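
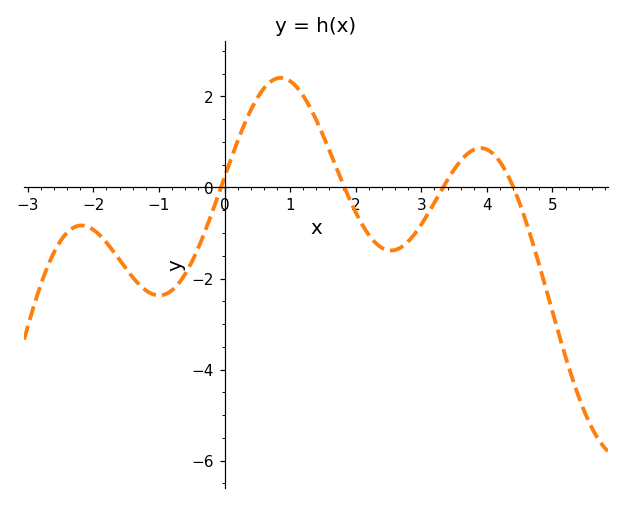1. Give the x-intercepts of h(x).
0, 1.8, 3.4, 4.4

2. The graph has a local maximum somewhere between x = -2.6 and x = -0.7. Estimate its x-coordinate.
-2.2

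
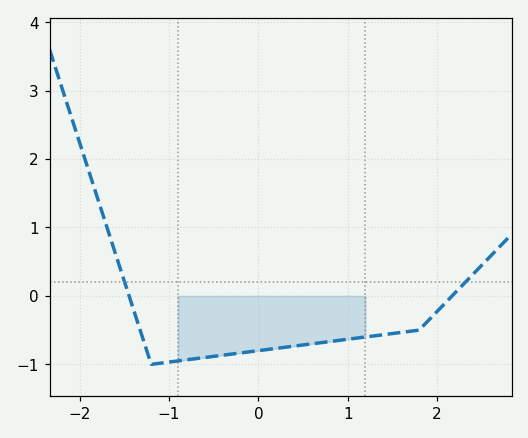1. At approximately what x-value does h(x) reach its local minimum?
-1.2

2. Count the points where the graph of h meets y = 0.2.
2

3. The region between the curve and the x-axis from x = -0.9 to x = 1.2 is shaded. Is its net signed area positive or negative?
negative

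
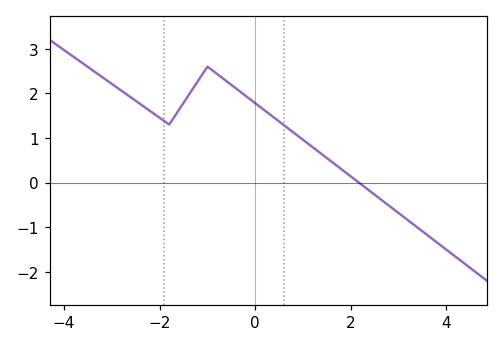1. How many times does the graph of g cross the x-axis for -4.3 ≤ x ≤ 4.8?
1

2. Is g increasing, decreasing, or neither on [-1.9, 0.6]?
neither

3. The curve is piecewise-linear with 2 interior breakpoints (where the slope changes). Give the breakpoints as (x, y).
(-1.8, 1.3); (-1, 2.6)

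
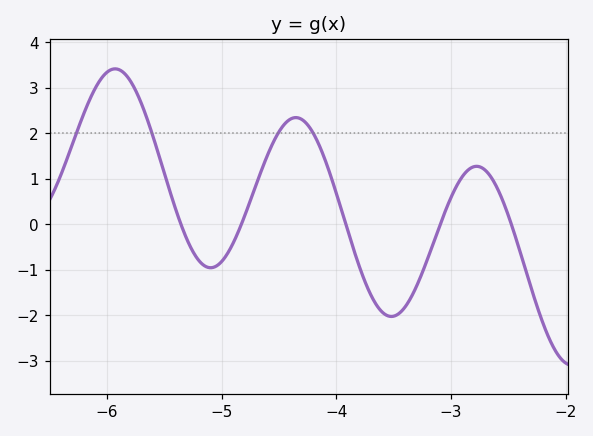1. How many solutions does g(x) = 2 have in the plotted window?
4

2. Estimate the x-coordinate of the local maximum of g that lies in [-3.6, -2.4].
-2.78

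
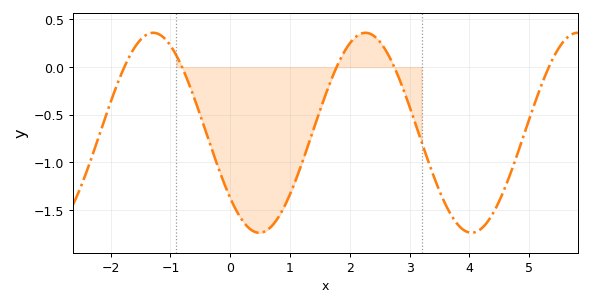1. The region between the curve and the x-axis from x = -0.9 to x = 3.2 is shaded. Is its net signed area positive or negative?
negative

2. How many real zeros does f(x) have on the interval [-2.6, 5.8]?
5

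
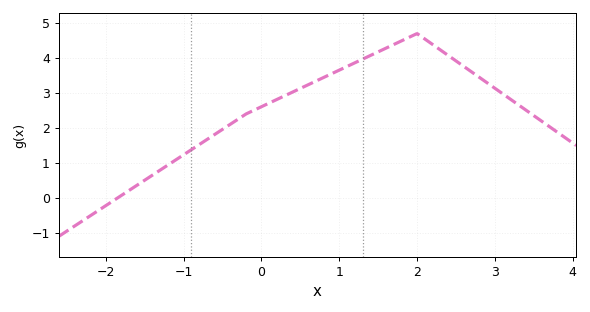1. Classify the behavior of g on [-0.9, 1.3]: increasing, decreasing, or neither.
increasing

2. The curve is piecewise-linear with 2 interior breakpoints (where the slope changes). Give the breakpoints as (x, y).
(-0.2, 2.4); (2, 4.7)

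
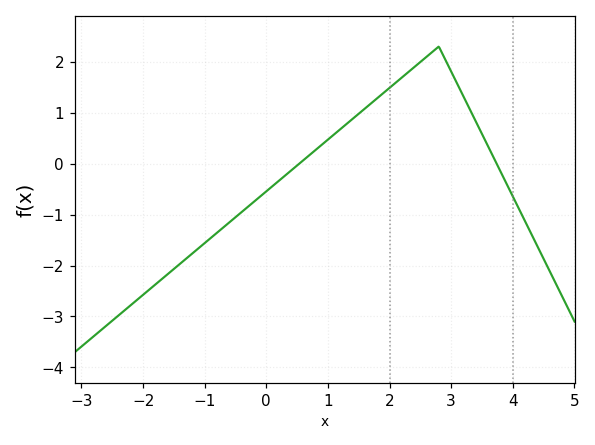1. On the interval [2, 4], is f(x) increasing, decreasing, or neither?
neither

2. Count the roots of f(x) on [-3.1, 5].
2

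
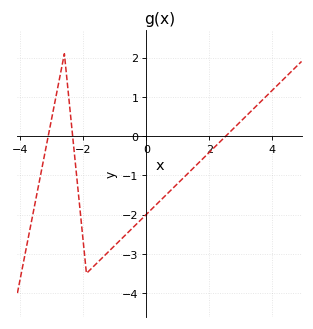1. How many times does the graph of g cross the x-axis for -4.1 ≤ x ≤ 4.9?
3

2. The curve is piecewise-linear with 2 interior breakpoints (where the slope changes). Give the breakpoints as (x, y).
(-2.6, 2.1); (-1.9, -3.5)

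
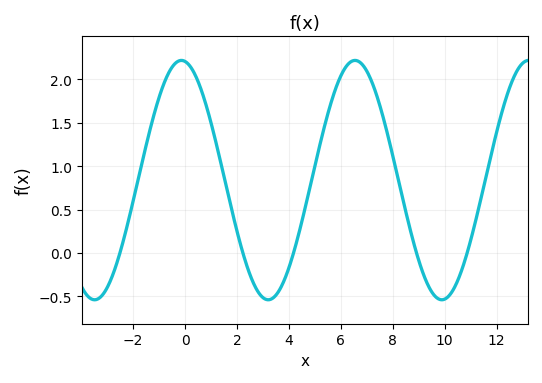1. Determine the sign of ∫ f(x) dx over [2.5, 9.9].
positive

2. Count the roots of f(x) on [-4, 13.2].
5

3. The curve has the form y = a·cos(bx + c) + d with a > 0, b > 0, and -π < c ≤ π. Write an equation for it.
y = 1.38cos(0.94x + 0.13) + 0.84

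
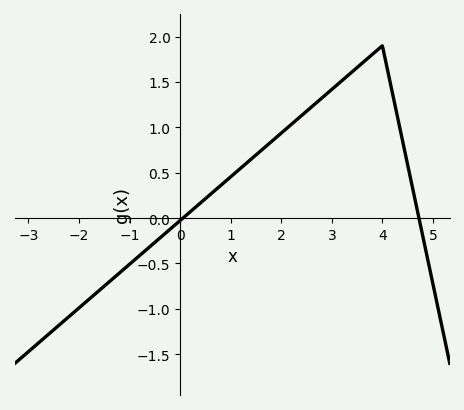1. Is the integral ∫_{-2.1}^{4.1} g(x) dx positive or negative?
positive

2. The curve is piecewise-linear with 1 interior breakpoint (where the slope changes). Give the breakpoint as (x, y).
(4, 1.9)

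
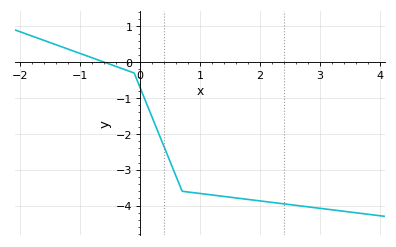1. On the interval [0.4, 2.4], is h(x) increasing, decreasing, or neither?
decreasing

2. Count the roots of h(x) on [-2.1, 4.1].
1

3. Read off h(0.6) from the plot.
-3.2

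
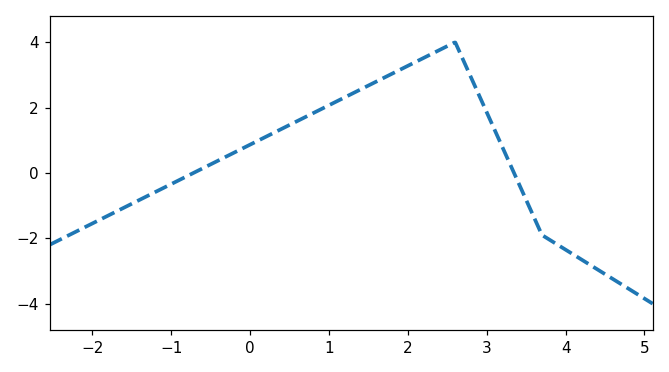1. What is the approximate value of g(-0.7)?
0.021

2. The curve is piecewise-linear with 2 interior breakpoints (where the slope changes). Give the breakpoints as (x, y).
(2.6, 4); (3.7, -1.9)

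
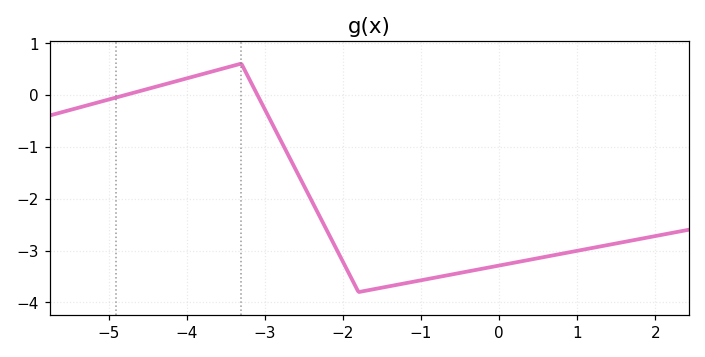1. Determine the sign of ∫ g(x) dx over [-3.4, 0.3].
negative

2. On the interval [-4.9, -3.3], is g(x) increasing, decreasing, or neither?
increasing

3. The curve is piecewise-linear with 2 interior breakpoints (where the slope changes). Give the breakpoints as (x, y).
(-3.3, 0.6); (-1.8, -3.8)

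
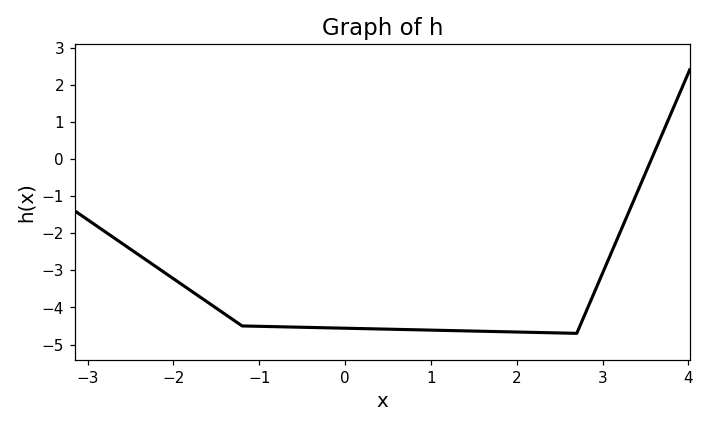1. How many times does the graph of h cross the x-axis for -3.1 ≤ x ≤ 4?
1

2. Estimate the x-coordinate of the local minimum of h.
2.7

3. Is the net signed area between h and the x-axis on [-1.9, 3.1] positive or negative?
negative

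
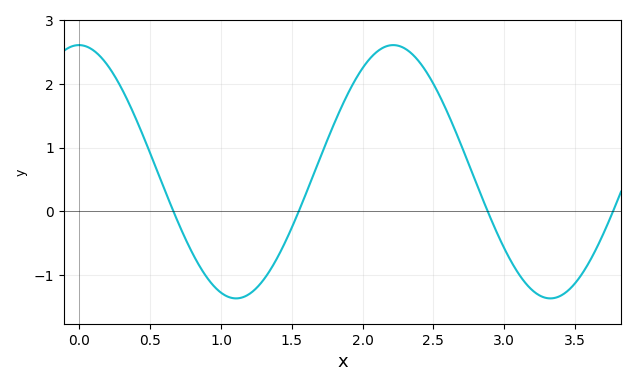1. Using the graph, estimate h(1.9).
1.86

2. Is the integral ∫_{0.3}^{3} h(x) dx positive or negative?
positive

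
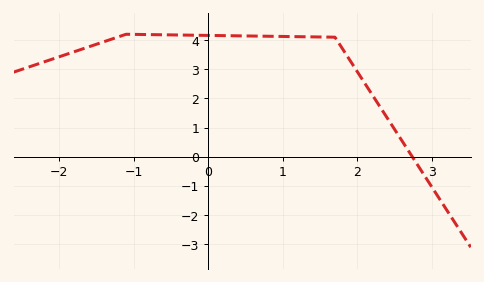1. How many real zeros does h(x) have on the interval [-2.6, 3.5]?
1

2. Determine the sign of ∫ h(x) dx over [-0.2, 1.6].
positive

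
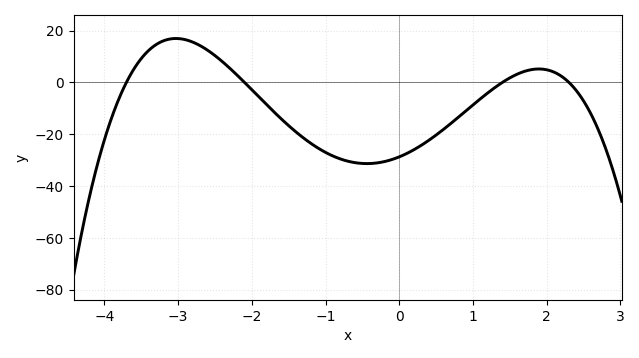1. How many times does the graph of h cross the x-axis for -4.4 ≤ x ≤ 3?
4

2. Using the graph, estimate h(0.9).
-12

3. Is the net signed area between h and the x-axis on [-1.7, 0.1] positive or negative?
negative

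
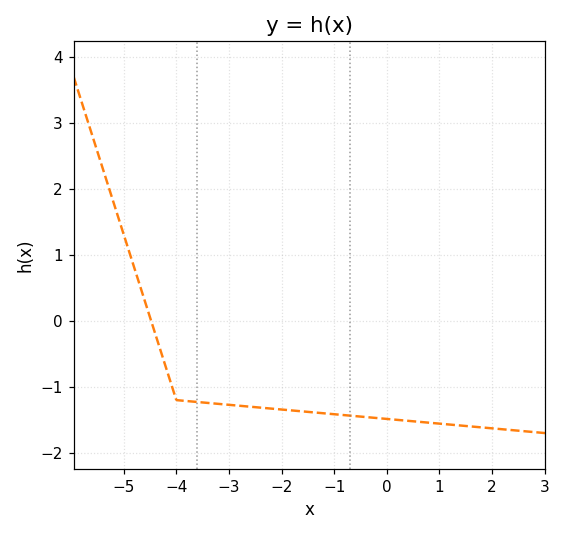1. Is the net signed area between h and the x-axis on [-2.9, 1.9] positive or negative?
negative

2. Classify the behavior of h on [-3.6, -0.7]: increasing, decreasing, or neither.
decreasing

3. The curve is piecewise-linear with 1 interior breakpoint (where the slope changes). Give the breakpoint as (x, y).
(-4, -1.2)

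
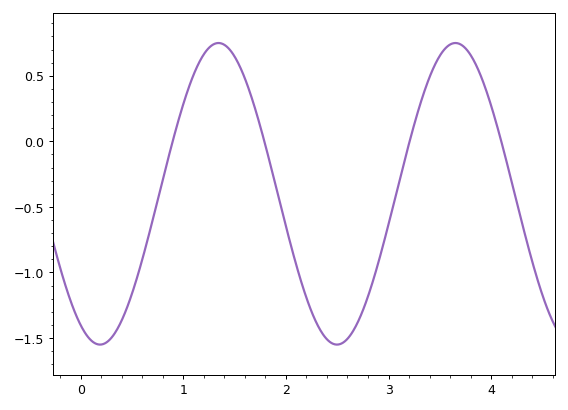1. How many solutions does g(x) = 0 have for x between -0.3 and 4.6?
4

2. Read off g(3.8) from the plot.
0.65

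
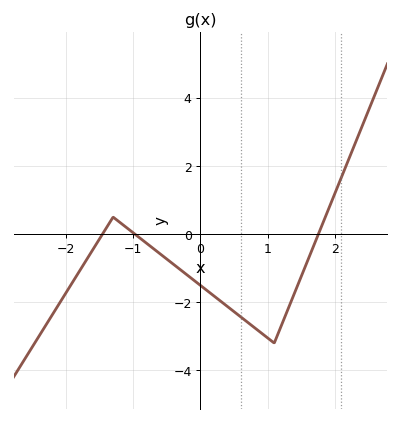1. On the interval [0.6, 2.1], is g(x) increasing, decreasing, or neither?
neither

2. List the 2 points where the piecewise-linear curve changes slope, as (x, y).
(-1.3, 0.5); (1.1, -3.2)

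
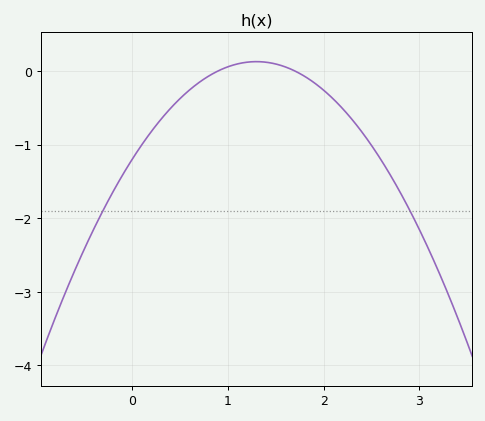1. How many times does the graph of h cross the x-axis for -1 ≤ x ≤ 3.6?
2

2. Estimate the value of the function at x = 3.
-2.16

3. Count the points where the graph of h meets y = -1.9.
2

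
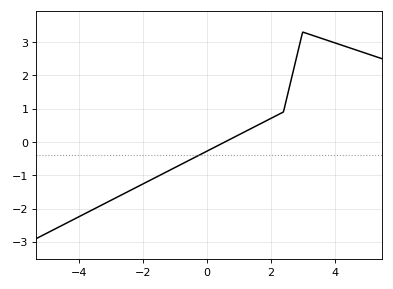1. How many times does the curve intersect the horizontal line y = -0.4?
1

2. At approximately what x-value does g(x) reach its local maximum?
3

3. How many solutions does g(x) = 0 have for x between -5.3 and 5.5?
1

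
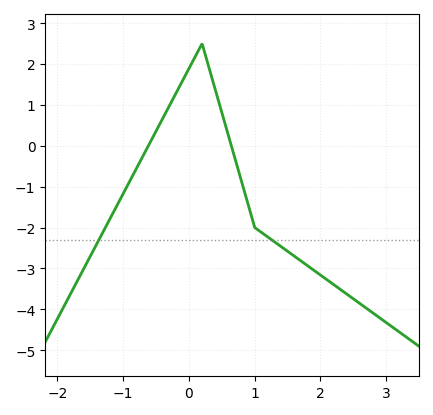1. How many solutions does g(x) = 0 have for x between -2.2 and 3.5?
2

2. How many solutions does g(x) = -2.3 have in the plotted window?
2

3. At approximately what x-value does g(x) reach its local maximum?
0.2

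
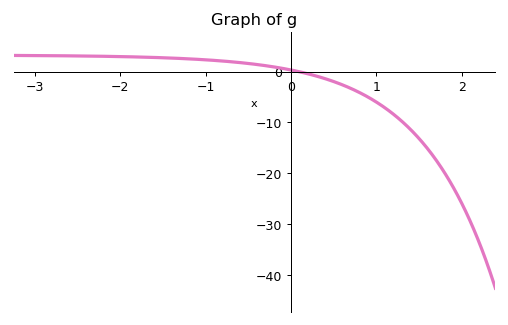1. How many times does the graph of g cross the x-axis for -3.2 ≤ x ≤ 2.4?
1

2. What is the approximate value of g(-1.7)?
3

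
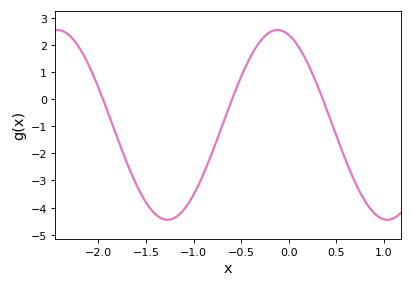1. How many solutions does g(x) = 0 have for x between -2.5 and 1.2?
3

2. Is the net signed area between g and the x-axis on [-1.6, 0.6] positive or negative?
negative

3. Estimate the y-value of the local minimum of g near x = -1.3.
-4.4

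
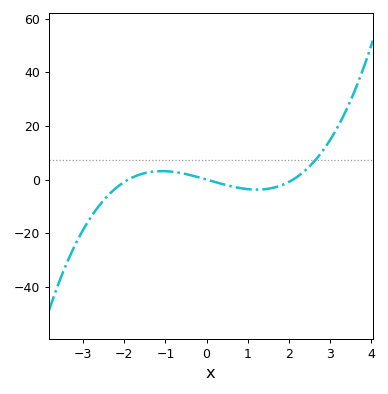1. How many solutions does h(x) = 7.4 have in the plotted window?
1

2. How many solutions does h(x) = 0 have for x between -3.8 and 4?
3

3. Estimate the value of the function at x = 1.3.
-3.73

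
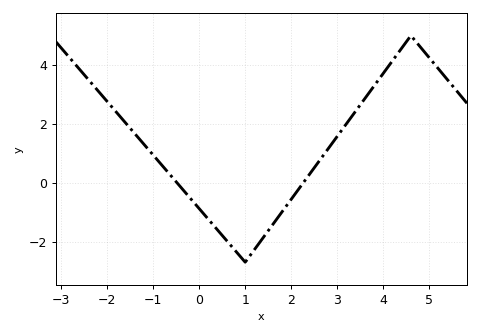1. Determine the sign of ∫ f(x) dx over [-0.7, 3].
negative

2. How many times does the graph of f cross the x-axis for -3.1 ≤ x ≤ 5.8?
2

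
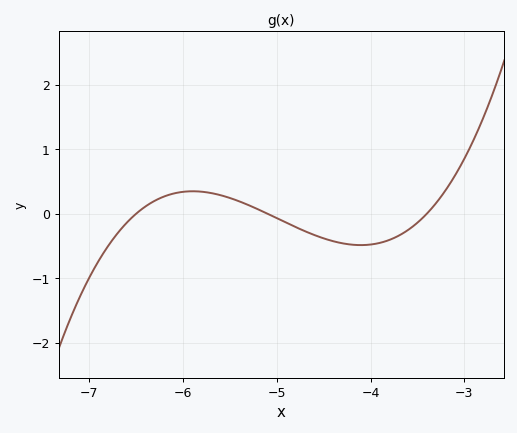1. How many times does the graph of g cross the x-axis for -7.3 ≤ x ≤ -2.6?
3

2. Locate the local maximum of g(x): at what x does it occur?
-5.9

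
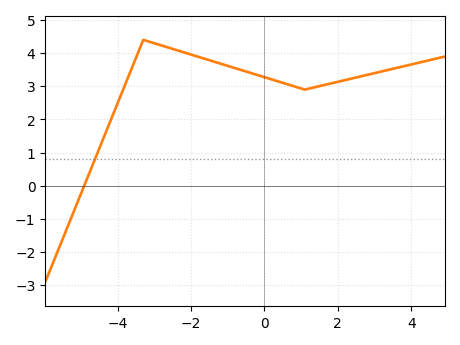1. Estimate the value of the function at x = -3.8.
3.03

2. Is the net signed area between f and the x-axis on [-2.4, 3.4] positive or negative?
positive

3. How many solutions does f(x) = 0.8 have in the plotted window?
1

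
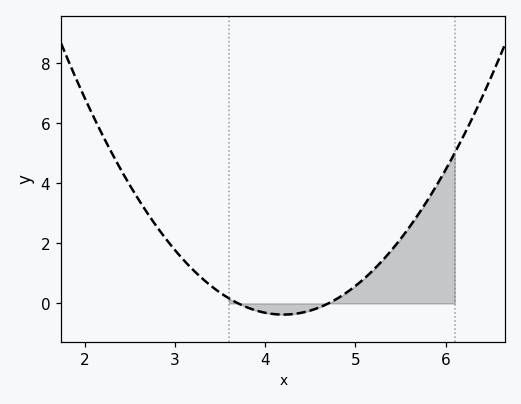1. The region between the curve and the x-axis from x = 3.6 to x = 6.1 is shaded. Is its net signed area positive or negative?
positive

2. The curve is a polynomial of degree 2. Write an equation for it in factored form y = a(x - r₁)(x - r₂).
y = 1.49(x - 3.7)(x - 4.7)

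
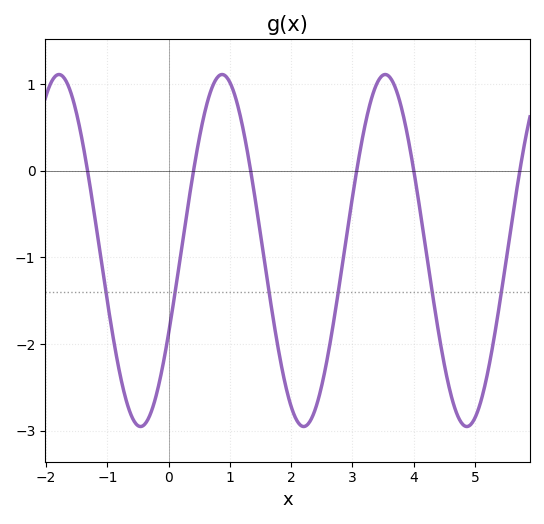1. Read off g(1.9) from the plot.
-2.4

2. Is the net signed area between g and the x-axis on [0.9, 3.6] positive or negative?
negative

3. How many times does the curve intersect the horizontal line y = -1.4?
6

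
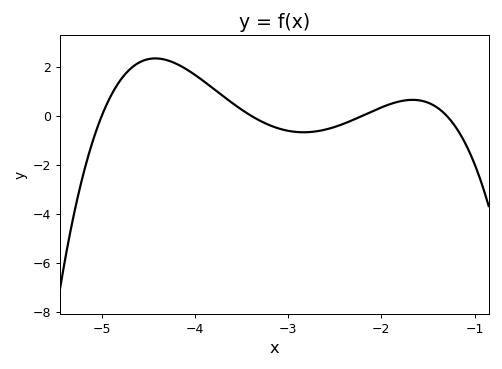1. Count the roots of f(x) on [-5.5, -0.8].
4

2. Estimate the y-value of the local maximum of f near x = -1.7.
0.6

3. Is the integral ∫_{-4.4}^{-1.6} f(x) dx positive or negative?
positive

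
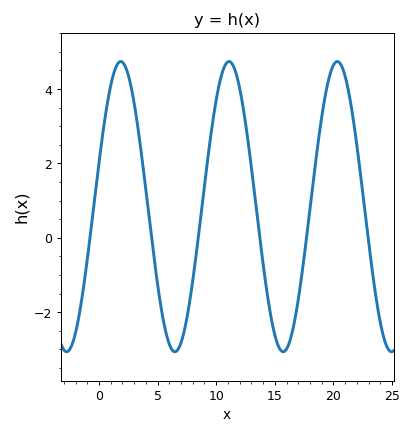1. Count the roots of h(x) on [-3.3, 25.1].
6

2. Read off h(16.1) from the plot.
-2.93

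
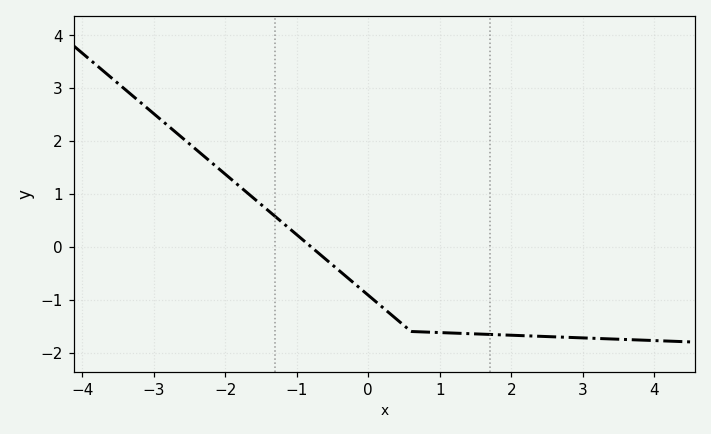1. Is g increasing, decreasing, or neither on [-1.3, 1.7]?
decreasing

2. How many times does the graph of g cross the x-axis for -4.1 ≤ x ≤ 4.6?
1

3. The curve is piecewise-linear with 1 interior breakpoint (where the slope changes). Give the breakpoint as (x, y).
(0.6, -1.6)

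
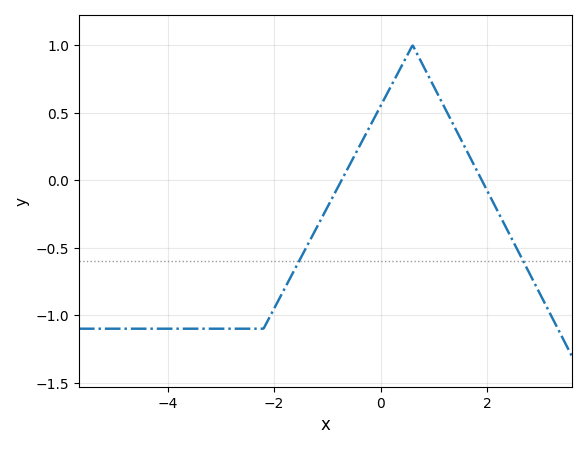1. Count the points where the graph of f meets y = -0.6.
2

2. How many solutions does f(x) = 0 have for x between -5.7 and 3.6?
2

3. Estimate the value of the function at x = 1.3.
0.45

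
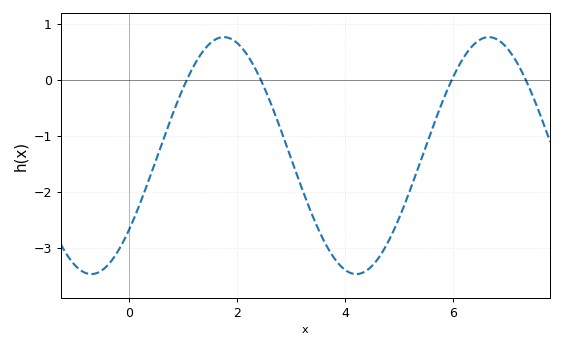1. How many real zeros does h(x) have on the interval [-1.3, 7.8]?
4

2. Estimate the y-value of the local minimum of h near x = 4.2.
-3.5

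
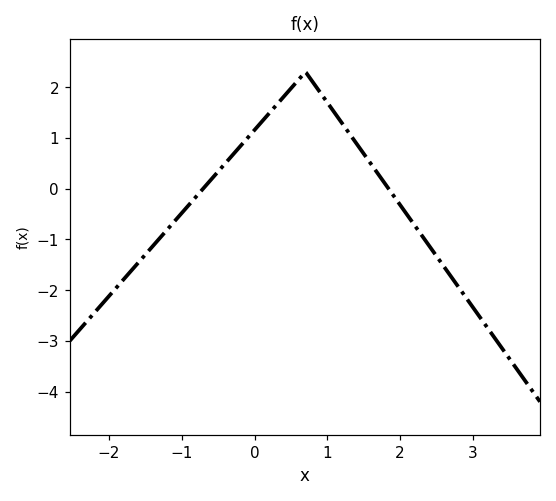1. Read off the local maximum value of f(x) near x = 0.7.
2.3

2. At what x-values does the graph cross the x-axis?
-0.7, 1.8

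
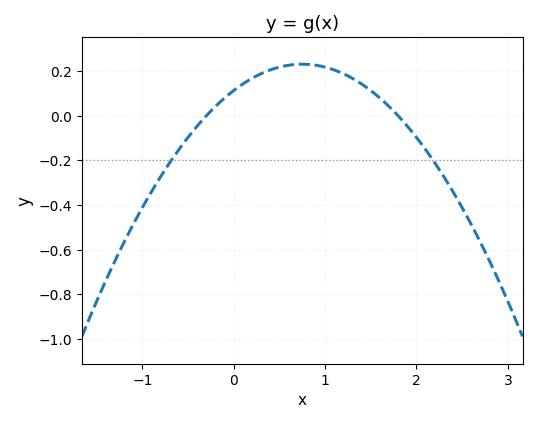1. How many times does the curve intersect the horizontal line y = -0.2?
2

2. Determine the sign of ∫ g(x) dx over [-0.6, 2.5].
positive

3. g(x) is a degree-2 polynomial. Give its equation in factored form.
y = -0.21(x + 0.3)(x - 1.8)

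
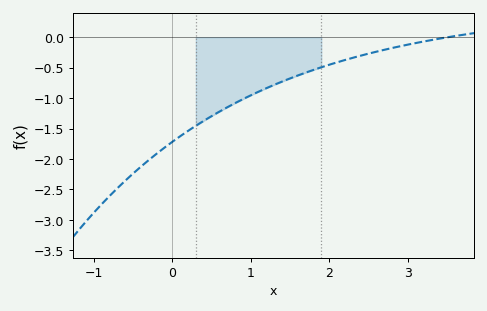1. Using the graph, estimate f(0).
-1.7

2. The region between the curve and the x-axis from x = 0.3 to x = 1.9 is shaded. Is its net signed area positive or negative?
negative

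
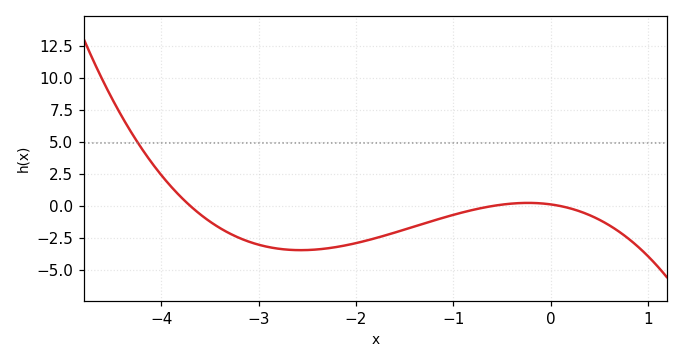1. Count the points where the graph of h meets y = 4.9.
1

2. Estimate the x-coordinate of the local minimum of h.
-2.57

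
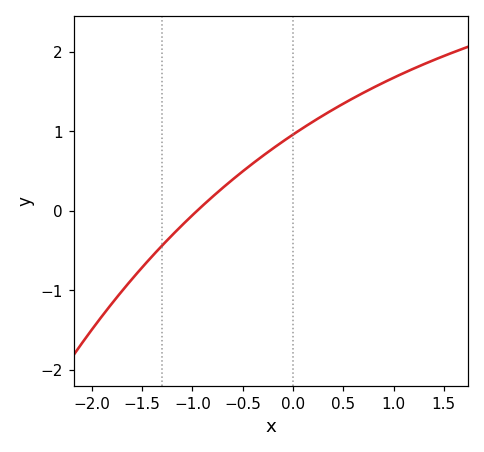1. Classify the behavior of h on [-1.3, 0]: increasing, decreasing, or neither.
increasing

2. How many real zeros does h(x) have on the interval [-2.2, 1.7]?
1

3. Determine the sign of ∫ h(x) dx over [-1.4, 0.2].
positive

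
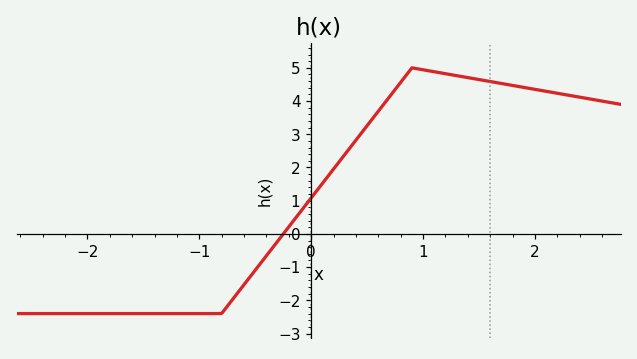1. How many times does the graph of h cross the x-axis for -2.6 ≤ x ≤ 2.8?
1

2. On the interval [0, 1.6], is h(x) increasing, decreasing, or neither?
neither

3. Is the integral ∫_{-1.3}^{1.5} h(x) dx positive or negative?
positive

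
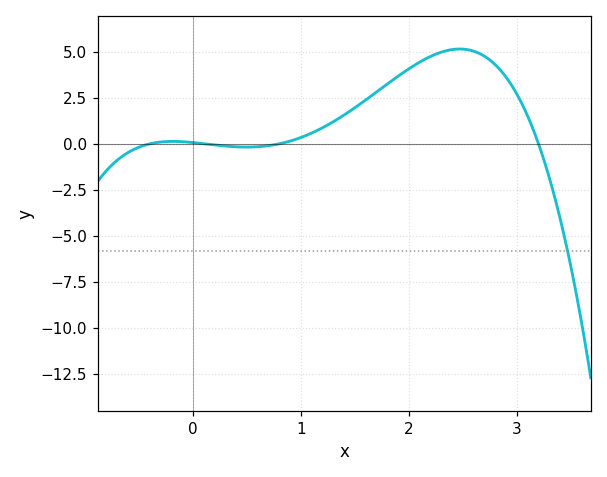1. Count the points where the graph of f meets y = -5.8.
1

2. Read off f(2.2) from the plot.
4.5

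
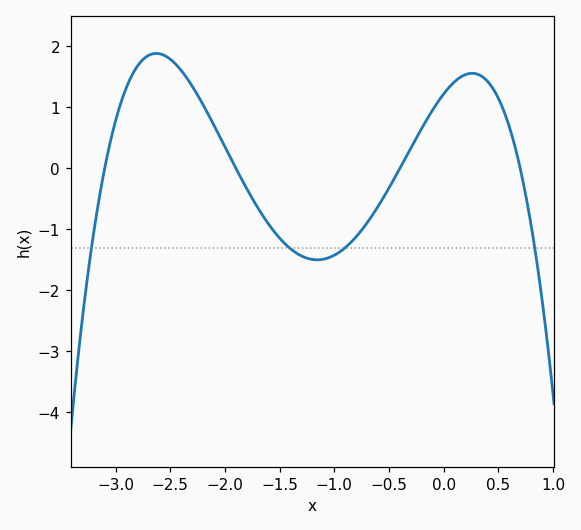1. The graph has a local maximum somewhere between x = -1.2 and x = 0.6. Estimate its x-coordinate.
0.3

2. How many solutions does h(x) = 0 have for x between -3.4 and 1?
4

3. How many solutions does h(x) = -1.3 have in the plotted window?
4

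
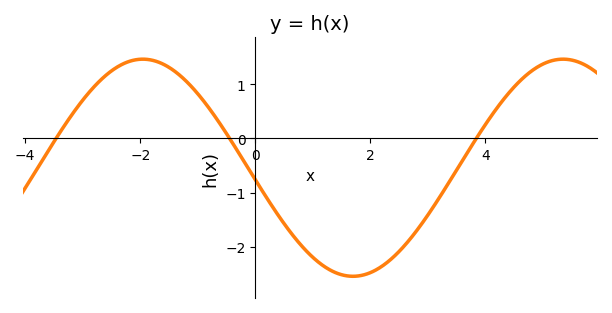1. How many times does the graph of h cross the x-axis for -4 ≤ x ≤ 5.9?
3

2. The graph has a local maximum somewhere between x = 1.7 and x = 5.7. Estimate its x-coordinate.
5.4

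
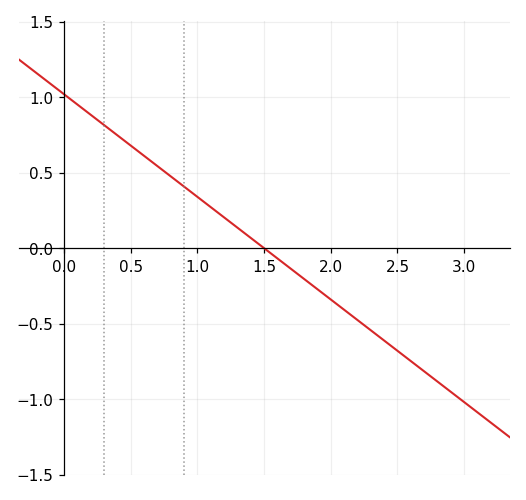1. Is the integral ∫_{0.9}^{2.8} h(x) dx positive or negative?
negative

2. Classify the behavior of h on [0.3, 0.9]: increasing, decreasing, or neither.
decreasing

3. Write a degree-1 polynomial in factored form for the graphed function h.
y = -0.68(x - 1.5)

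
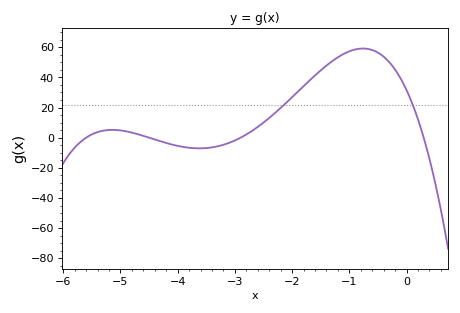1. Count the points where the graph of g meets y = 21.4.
2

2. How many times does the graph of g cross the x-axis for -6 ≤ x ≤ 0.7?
4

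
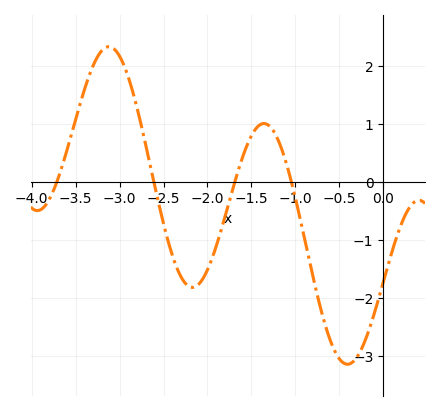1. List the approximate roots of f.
-3.7, -2.6, -1.7, -1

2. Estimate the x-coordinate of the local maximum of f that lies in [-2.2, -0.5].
-1.4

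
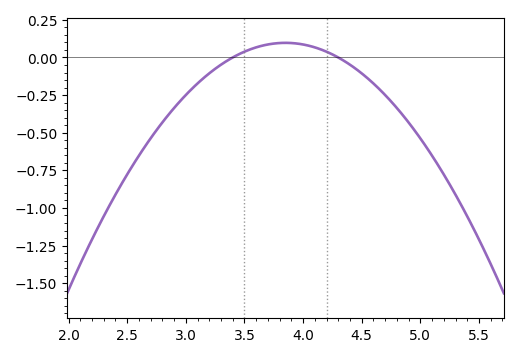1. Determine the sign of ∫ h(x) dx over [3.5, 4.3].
positive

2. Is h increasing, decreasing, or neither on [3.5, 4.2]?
neither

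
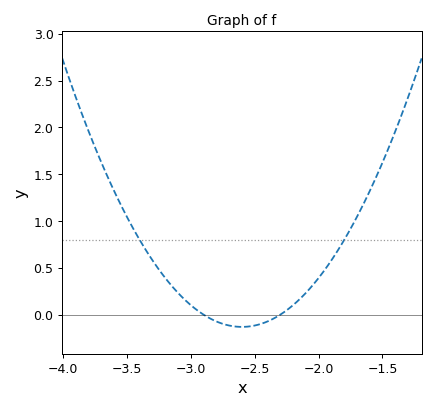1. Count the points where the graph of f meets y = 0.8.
2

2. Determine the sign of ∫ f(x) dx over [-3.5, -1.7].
positive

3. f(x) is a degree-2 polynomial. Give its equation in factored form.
y = 1.45(x + 2.9)(x + 2.3)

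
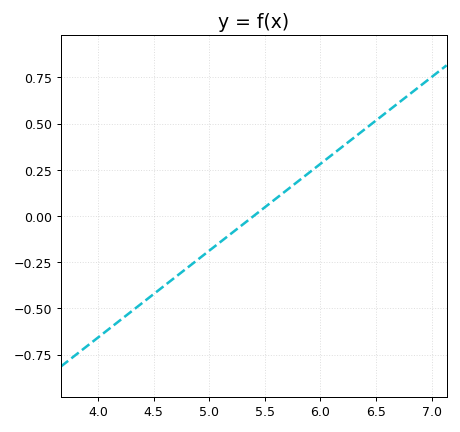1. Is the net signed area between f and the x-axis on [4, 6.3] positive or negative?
negative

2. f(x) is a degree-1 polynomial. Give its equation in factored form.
y = 0.47(x - 5.4)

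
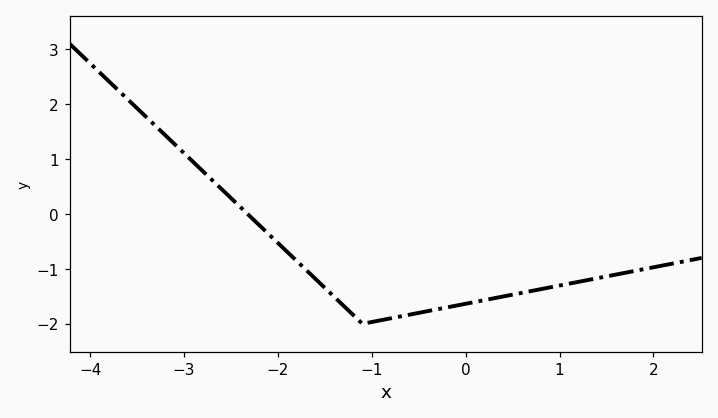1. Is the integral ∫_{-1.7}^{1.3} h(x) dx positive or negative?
negative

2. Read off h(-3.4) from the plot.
1.8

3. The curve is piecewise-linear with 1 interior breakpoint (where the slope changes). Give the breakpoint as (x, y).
(-1.1, -2)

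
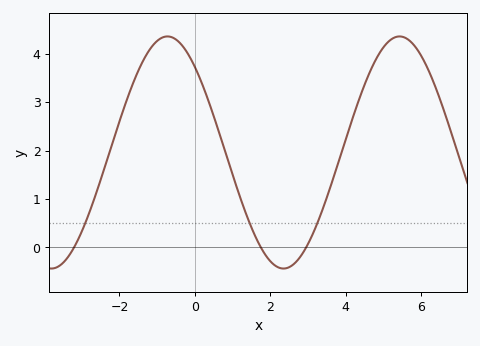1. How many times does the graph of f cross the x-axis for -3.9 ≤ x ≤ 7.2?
3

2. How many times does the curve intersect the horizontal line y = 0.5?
3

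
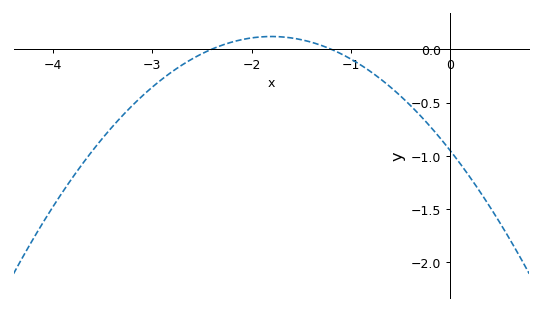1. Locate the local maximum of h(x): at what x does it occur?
-1.8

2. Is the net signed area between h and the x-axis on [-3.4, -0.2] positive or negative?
negative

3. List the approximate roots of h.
-2.4, -1.2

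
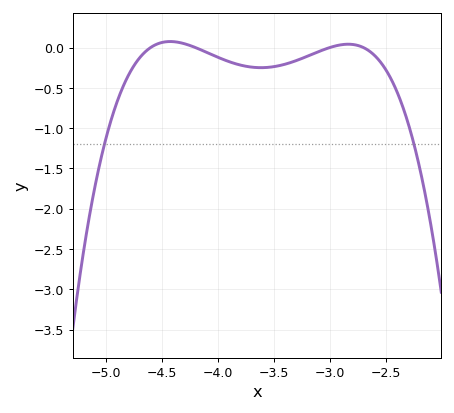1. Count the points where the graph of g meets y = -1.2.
2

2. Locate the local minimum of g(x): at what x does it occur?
-3.61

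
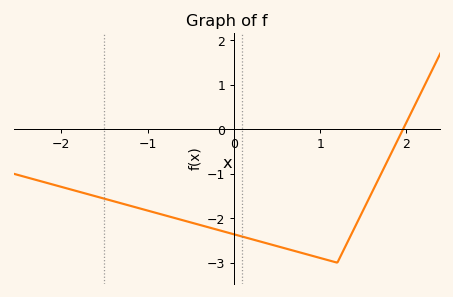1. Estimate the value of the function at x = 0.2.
-2.5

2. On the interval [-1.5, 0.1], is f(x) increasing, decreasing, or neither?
decreasing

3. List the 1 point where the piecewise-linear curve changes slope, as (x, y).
(1.2, -3)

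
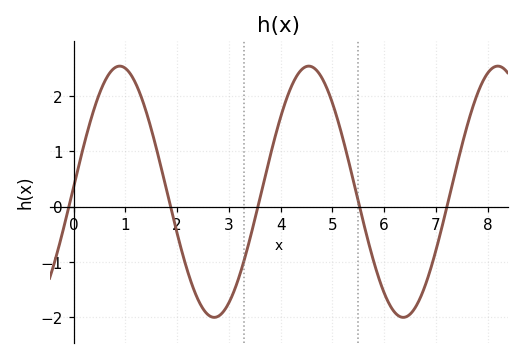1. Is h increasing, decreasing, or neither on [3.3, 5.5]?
neither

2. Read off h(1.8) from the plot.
0.3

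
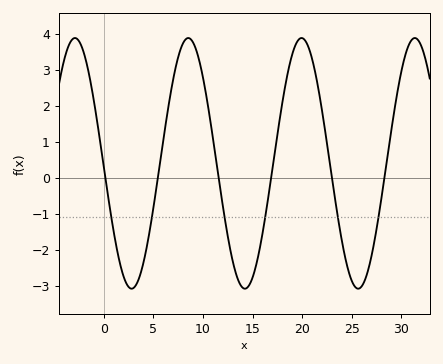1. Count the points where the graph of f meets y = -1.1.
6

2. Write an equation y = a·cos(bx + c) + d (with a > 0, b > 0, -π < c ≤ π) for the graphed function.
y = 3.48cos(0.55x + 1.6) + 0.4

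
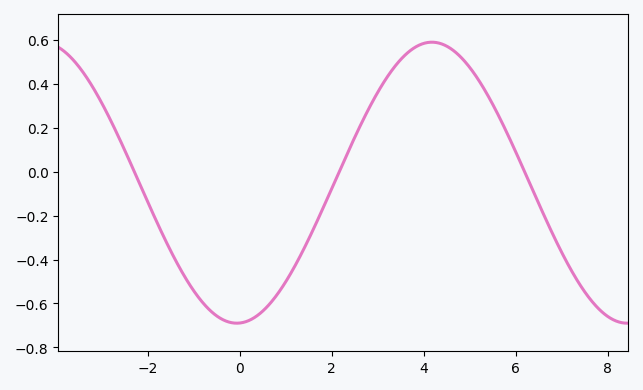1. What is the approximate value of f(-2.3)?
0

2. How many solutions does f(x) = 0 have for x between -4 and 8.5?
3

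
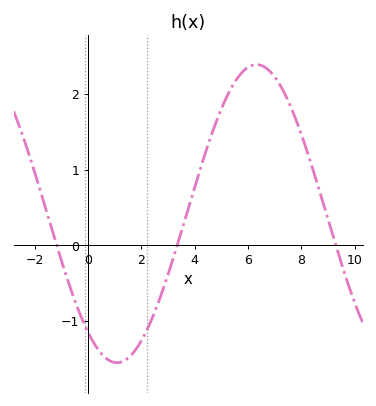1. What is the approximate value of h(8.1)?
1.37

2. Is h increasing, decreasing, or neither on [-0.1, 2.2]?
neither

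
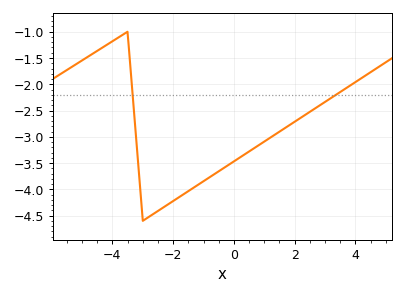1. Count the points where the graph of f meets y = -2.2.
2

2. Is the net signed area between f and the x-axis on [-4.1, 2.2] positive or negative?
negative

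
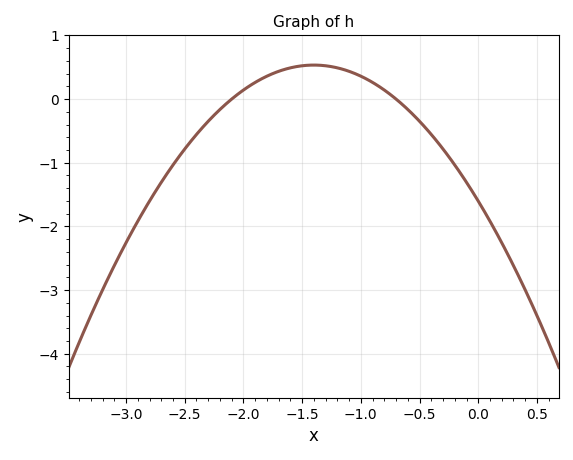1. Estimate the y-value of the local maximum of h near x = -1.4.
0.534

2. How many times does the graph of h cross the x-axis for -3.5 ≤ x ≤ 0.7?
2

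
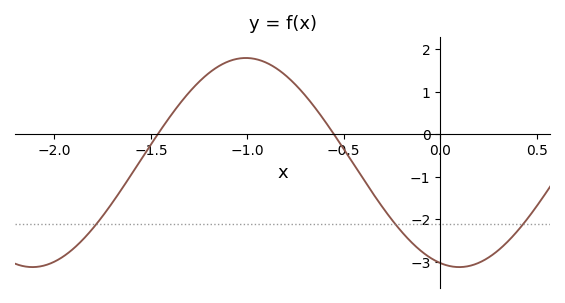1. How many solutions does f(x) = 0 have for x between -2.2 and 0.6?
2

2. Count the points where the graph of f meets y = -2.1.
3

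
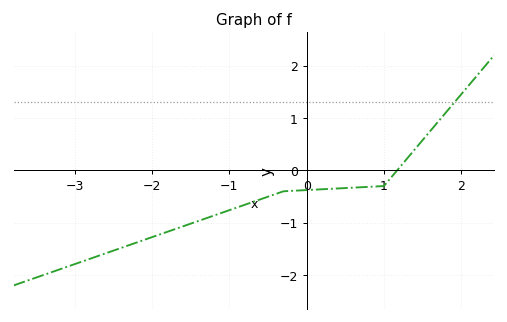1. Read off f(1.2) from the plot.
0.1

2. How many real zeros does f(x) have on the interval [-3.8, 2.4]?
1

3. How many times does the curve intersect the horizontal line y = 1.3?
1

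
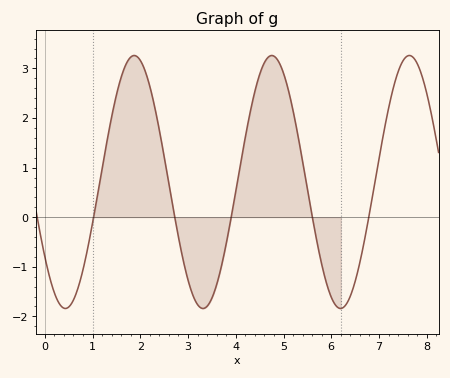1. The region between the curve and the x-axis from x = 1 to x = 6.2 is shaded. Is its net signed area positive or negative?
positive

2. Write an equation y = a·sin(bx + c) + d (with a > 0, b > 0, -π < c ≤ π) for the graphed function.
y = 2.55sin(2.2x - 2.5) + 0.71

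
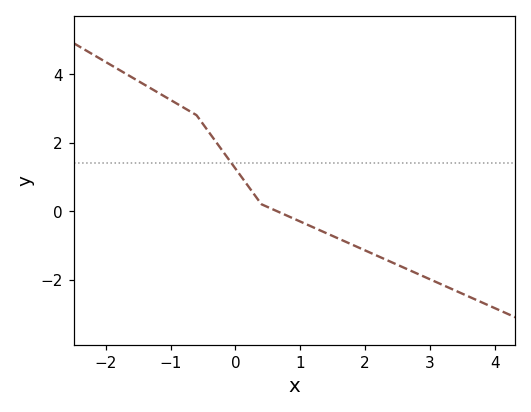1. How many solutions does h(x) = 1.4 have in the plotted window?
1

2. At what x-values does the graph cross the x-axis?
0.6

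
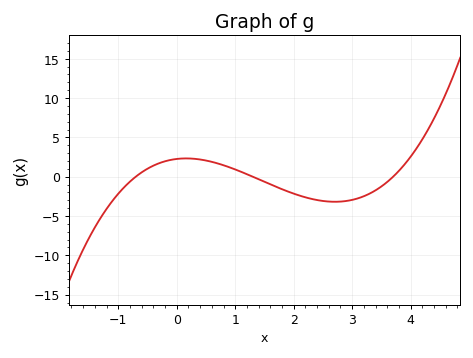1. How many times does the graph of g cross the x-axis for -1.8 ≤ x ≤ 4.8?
3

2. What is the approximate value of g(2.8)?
-3.17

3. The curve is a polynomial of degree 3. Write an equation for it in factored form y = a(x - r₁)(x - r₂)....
y = 0.67(x + 0.7)(x - 1.3)(x - 3.7)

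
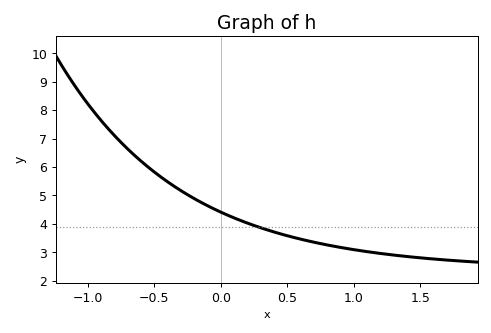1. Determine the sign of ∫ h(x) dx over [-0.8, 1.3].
positive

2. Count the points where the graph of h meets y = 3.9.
1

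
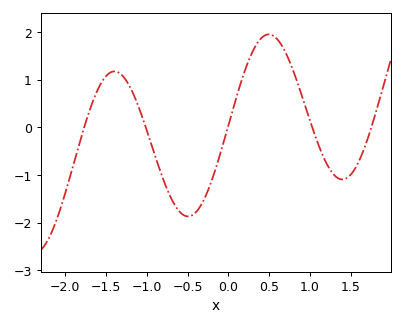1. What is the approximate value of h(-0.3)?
-1.52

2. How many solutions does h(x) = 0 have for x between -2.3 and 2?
5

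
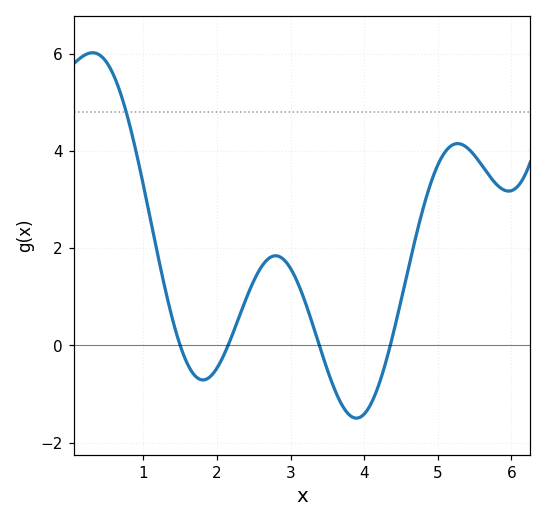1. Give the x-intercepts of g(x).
1.5, 2.2, 3.4, 4.4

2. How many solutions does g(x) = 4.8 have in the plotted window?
1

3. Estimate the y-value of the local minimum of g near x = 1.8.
-0.8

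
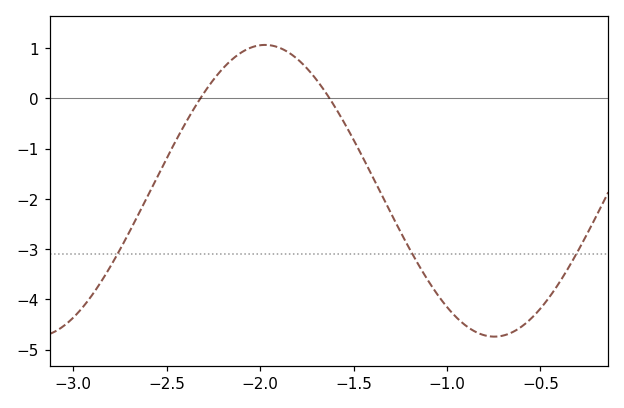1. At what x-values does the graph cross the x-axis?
-2.3, -1.65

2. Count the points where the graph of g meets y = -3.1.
3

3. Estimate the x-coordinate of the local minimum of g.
-0.75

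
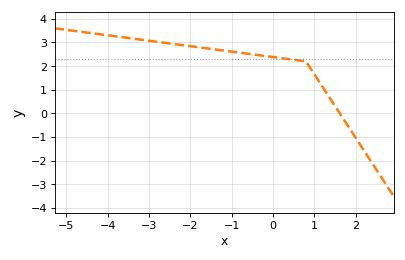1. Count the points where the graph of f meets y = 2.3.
1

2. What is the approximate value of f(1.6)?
0.046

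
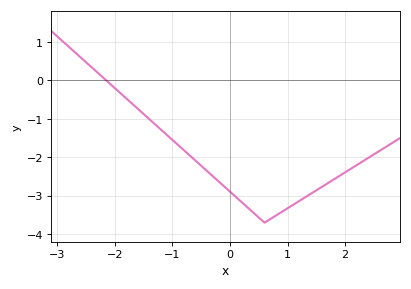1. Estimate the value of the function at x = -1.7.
-0.601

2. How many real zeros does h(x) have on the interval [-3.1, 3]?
1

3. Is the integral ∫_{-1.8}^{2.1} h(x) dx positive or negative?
negative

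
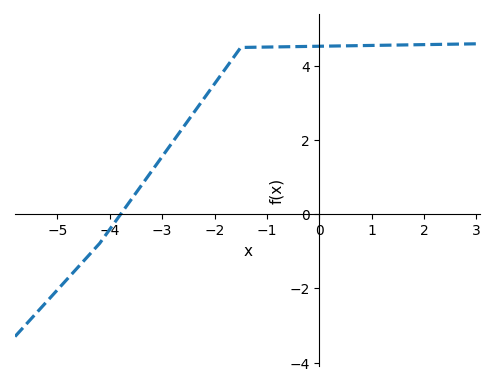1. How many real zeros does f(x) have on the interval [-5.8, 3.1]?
1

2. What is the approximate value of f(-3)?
1.6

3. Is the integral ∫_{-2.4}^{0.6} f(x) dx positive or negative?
positive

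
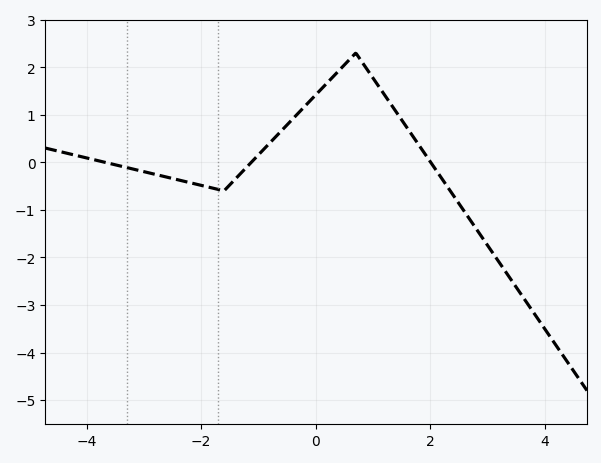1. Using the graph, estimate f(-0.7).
0.5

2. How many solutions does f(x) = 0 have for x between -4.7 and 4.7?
3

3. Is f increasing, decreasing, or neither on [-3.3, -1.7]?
decreasing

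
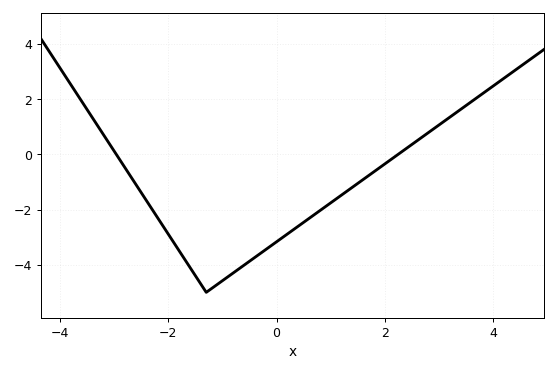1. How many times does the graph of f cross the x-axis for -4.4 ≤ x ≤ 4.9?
2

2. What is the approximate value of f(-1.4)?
-4.6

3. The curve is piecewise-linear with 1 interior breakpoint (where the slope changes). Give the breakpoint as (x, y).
(-1.3, -5)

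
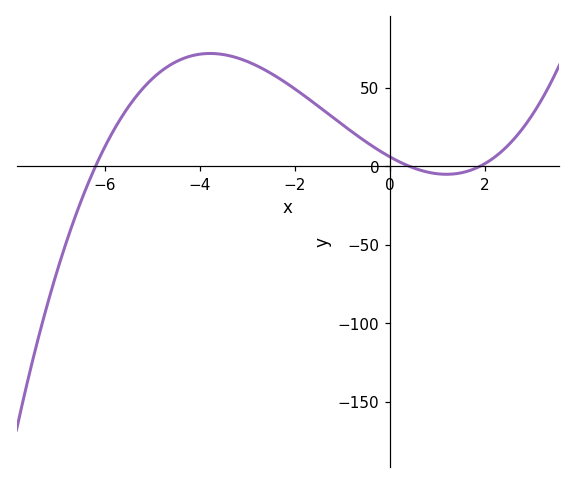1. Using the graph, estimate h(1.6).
-3.51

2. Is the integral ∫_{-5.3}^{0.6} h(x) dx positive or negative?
positive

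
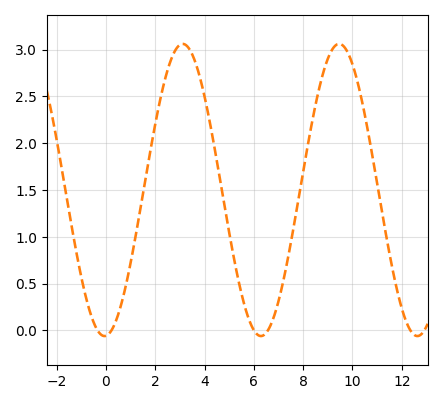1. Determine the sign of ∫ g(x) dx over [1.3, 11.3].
positive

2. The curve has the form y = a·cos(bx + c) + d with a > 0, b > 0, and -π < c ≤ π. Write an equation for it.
y = 1.56cos(0.99x - 3.08) + 1.5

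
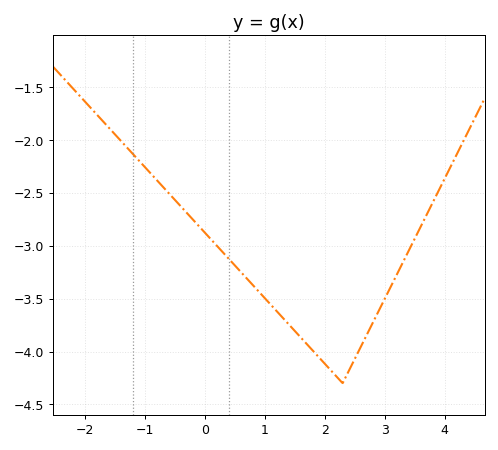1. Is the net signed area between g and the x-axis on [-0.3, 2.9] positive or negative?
negative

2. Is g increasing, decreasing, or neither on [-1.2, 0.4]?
decreasing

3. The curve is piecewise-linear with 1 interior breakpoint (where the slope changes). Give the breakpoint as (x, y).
(2.3, -4.3)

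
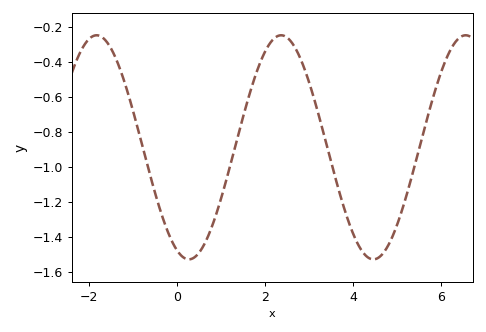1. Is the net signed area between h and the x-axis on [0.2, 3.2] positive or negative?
negative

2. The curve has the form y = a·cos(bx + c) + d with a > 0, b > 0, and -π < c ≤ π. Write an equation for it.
y = 0.64cos(1.5x + 2.73) - 0.89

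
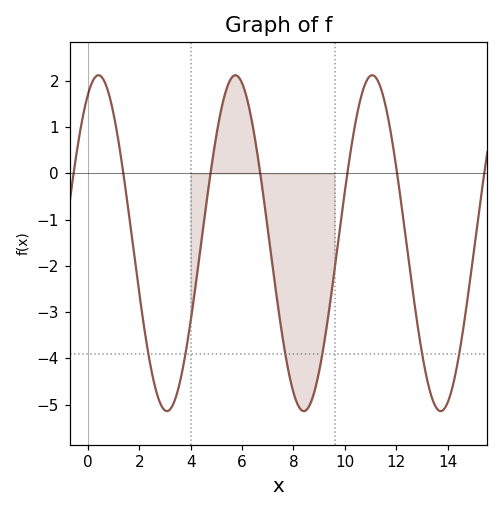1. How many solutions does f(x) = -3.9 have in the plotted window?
6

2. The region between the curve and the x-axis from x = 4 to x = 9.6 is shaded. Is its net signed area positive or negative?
negative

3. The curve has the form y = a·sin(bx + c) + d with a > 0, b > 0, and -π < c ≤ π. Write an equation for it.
y = 3.63sin(1.2x + 1.1) - 1.51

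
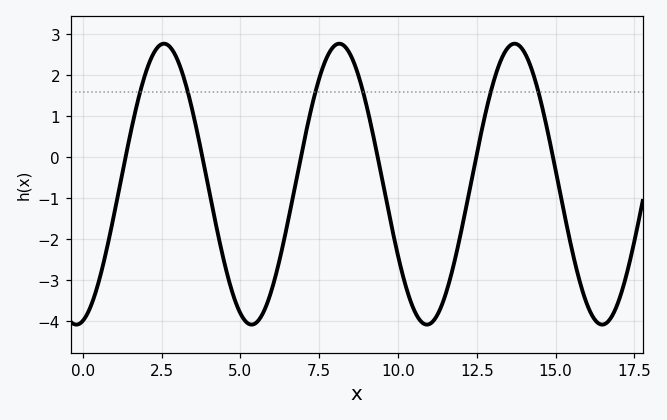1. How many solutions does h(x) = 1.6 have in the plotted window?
6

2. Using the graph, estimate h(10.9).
-4.1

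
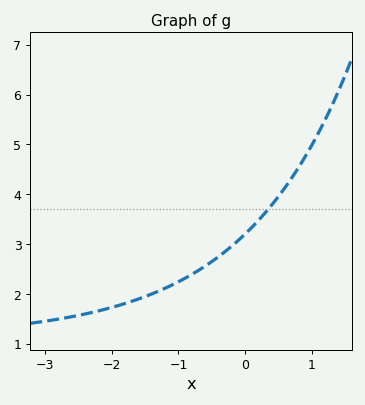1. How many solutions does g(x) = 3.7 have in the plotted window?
1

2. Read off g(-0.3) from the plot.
2.8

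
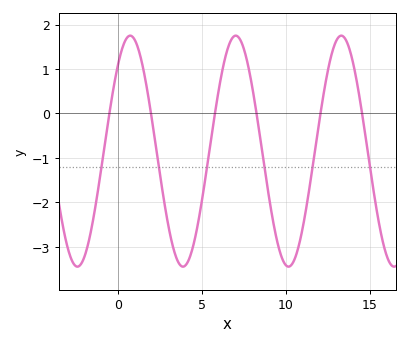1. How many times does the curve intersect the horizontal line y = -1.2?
6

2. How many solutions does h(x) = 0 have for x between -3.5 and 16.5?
6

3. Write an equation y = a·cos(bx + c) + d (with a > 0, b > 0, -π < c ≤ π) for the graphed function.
y = 2.6cos(1x - 0.74) - 0.85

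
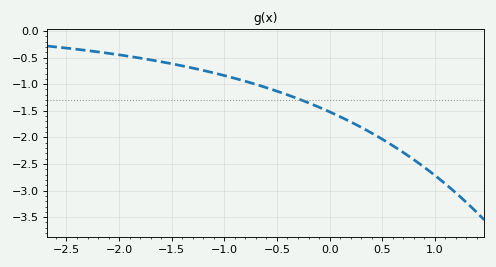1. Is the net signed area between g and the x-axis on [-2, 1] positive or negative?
negative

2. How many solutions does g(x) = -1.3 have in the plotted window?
1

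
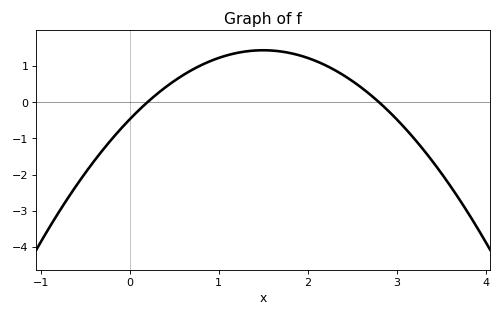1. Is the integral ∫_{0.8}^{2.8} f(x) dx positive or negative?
positive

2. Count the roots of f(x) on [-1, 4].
2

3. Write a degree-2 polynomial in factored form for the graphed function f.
y = -0.85(x - 0.2)(x - 2.8)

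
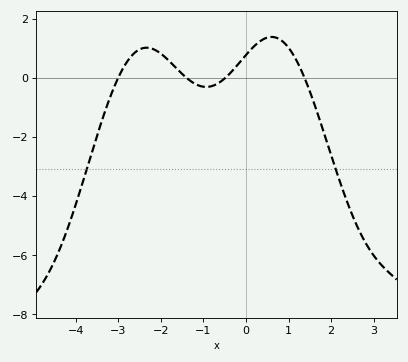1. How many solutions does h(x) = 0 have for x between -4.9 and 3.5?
4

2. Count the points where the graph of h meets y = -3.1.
2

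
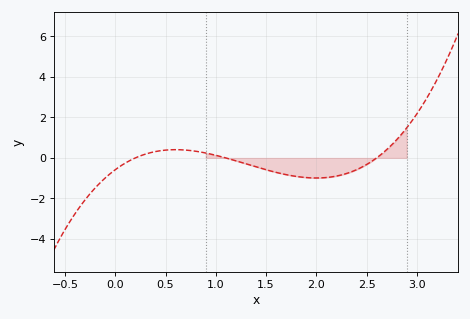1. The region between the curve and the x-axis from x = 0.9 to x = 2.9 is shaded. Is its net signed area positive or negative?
negative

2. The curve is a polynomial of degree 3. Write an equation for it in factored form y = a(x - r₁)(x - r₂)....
y = 1.02(x - 0.2)(x - 1.1)(x - 2.6)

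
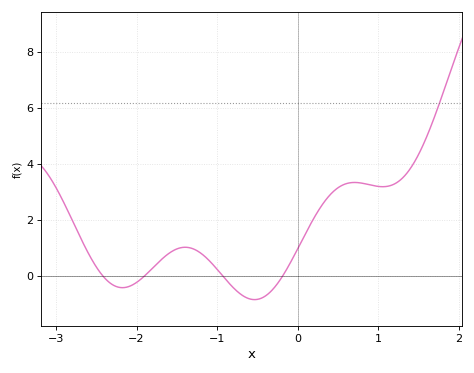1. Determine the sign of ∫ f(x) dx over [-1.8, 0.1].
positive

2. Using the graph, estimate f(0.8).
3.4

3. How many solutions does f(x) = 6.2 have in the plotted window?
1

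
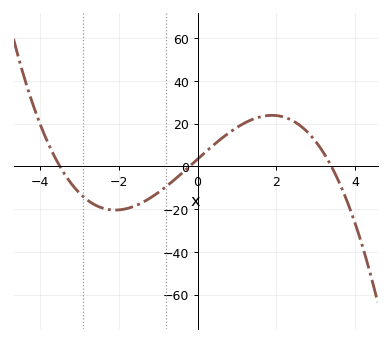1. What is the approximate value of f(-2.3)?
-20.1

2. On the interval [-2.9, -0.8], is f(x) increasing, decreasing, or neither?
neither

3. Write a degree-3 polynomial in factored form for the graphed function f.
y = -1.4(x + 3.5)(x + 0.2)(x - 3.4)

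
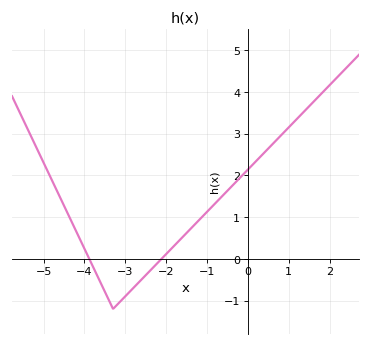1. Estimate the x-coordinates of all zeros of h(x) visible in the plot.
-3.8, -2.2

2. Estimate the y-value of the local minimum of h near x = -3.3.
-1.2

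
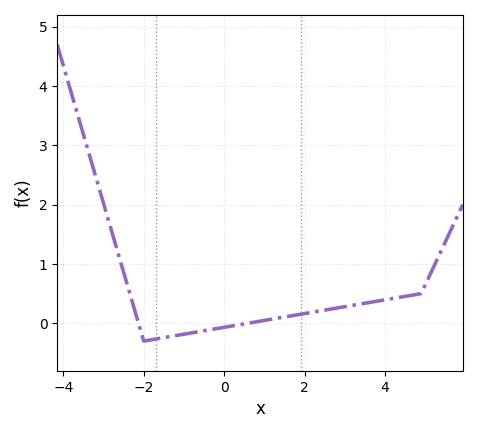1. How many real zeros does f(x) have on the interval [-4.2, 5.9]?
2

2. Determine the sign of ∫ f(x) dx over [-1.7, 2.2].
negative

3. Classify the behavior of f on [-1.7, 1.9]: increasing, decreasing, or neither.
increasing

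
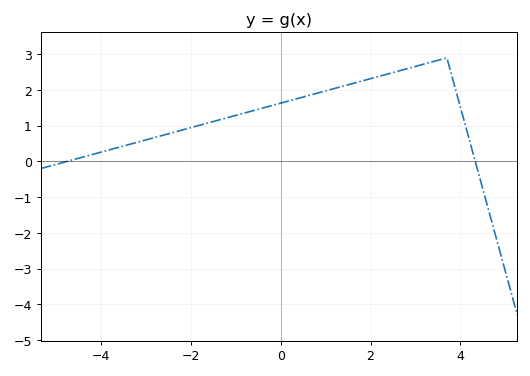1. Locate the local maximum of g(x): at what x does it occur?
3.6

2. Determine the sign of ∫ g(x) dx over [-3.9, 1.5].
positive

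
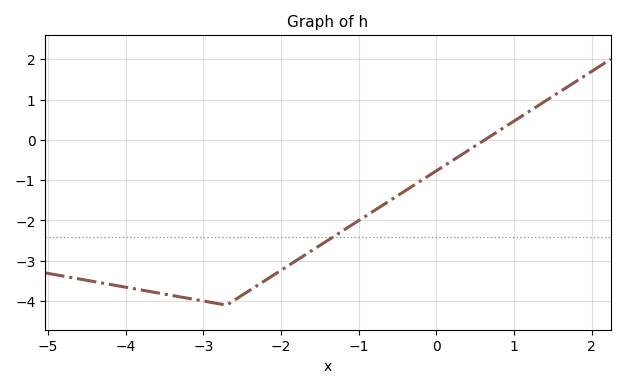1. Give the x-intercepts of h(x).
0.6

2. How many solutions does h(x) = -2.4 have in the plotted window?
1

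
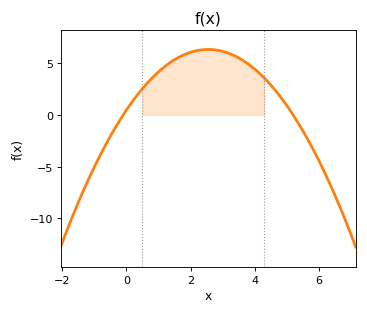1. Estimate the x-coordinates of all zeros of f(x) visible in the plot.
-0.2, 5.2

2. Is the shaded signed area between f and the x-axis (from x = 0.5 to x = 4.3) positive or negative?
positive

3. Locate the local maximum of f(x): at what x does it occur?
2.6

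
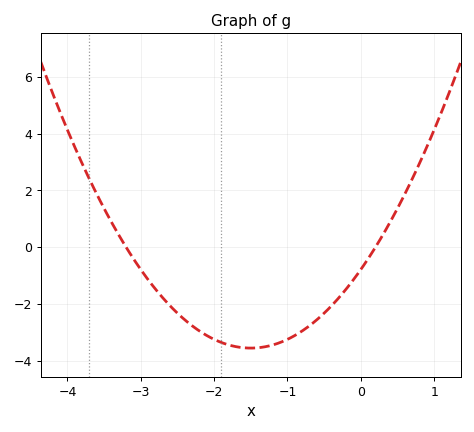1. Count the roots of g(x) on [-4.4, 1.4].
2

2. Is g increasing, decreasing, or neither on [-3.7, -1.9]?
decreasing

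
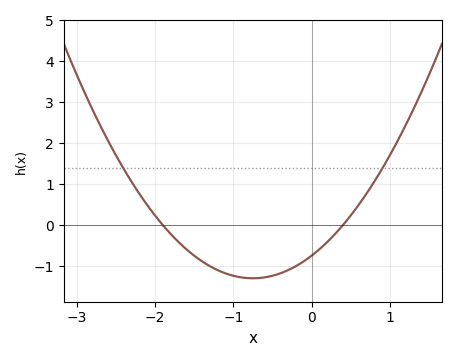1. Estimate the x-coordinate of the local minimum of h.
-0.75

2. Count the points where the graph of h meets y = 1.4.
2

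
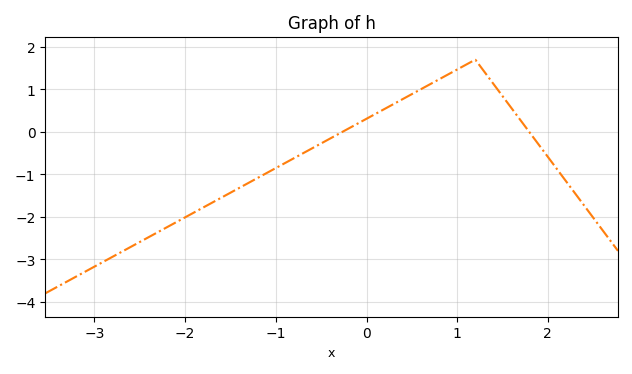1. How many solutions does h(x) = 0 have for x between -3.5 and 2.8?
2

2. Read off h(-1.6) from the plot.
-1.5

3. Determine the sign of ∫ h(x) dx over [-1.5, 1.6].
positive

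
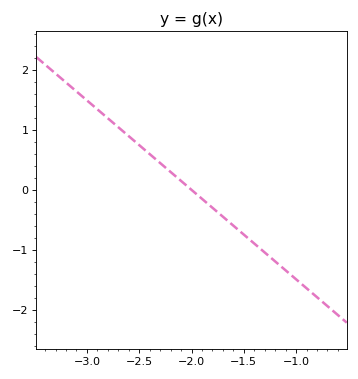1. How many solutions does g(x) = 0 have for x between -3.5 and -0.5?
1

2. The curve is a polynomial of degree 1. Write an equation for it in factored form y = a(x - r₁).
y = -1.49(x + 2)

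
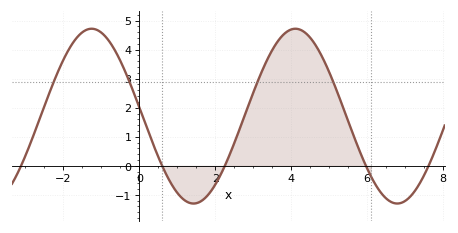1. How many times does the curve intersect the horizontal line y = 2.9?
4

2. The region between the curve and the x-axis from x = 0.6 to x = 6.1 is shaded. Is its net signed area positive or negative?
positive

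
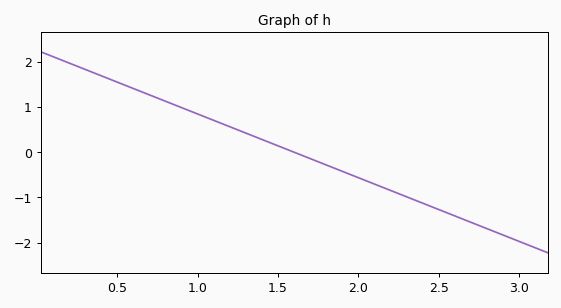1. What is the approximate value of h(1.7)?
-0.141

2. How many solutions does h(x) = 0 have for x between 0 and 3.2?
1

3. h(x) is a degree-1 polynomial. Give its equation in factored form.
y = -1.41(x - 1.6)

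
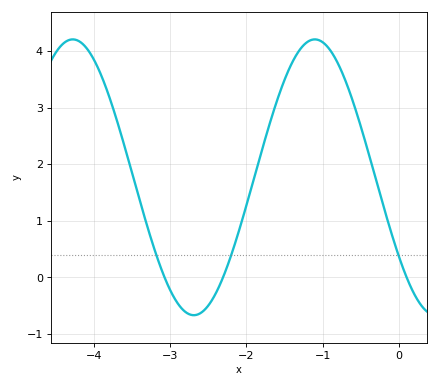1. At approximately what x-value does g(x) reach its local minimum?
-2.7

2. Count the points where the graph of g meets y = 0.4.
3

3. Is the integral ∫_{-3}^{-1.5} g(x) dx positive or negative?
positive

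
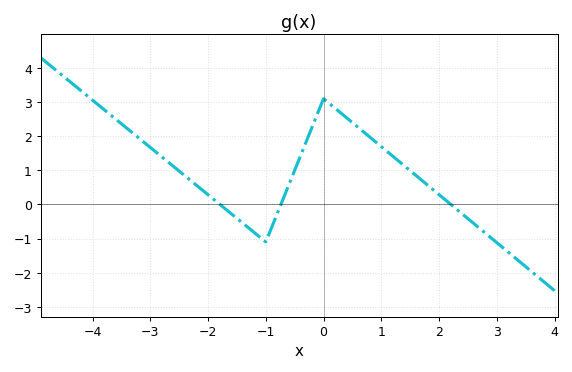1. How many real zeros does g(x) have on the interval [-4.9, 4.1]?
3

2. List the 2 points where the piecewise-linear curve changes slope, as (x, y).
(-1, -1.1); (0, 3.1)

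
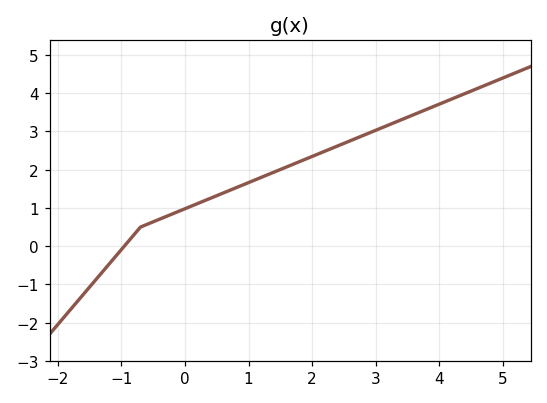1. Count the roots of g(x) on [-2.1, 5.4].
1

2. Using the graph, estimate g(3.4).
3.3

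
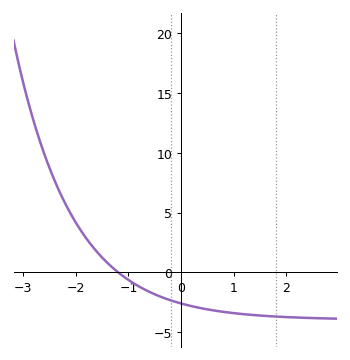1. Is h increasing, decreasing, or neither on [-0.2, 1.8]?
decreasing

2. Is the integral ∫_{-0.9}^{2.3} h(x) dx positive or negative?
negative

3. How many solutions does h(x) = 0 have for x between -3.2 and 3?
1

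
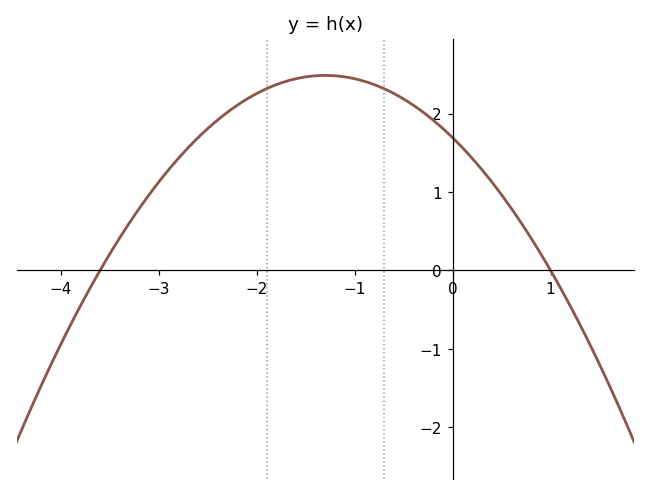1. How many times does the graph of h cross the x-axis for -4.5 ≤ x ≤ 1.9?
2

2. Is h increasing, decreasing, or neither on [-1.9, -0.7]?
neither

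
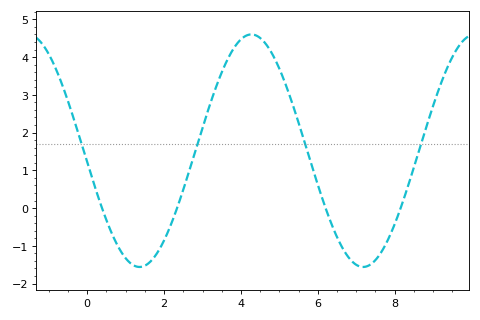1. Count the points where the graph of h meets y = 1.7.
4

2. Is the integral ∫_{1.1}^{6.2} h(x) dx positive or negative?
positive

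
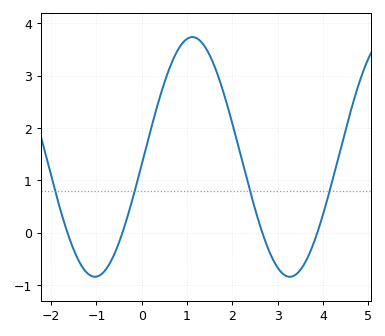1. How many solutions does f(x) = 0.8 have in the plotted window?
4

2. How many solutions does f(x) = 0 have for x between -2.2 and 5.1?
4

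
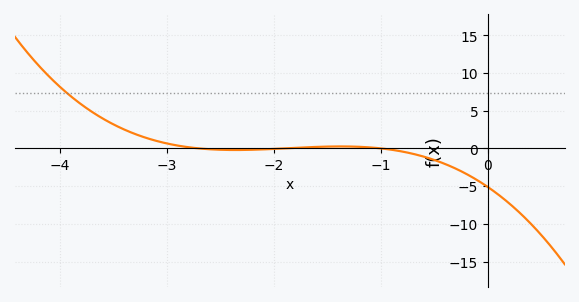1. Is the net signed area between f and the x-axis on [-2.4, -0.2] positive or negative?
negative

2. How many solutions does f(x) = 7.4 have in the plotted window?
1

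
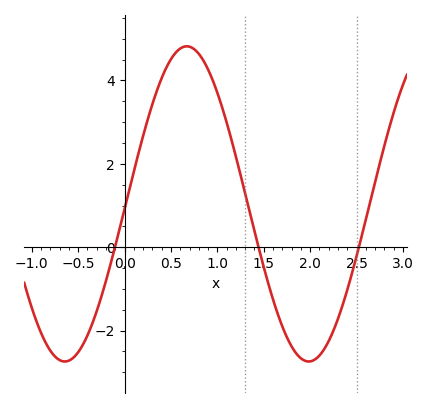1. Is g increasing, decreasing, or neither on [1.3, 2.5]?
neither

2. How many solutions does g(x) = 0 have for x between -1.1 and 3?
3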